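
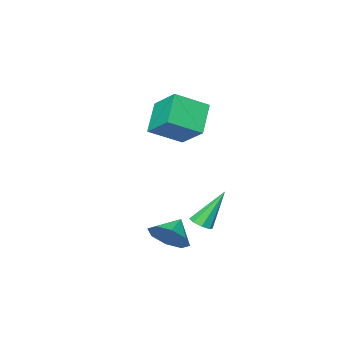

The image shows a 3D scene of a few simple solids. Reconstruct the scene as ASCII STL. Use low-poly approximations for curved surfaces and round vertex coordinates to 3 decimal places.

solid 
facet normal -0.593 -0.437 0.677
outer loop
vertex 0.798 -0.948 3.212
vertex -0.721 -0.234 2.342
vertex 0.692 -2.523 2.103
endloop
endfacet
facet normal 0.803 -0.378 0.460
outer loop
vertex 1.801 -1.706 0.838
vertex 0.798 -0.948 3.212
vertex 0.692 -2.523 2.103
endloop
endfacet
facet normal -0.593 -0.437 0.676
outer loop
vertex 0.692 -2.523 2.103
vertex -0.721 -0.234 2.342
vertex -0.826 -1.809 1.233
endloop
endfacet
facet normal -0.054 -0.816 -0.575
outer loop
vertex -0.826 -1.809 1.233
vertex 1.801 -1.706 0.838
vertex 0.692 -2.523 2.103
endloop
endfacet
facet normal 0.054 0.816 0.575
outer loop
vertex 0.798 -0.948 3.212
vertex 0.388 0.583 1.077
vertex -0.721 -0.234 2.342
endloop
endfacet
facet normal 0.804 -0.378 0.460
outer loop
vertex 1.906 -0.131 1.947
vertex 0.798 -0.948 3.212
vertex 1.801 -1.706 0.838
endloop
endfacet
facet normal 0.054 0.816 0.575
outer loop
vertex 1.906 -0.131 1.947
vertex 0.388 0.583 1.077
vertex 0.798 -0.948 3.212
endloop
endfacet
facet normal -0.803 0.378 -0.460
outer loop
vertex -0.721 -0.234 2.342
vertex 0.388 0.583 1.077
vertex -0.826 -1.809 1.233
endloop
endfacet
facet normal -0.054 -0.816 -0.575
outer loop
vertex 0.282 -0.992 -0.032
vertex 1.801 -1.706 0.838
vertex -0.826 -1.809 1.233
endloop
endfacet
facet normal -0.804 0.378 -0.460
outer loop
vertex -0.826 -1.809 1.233
vertex 0.388 0.583 1.077
vertex 0.282 -0.992 -0.032
endloop
endfacet
facet normal 0.593 0.437 -0.677
outer loop
vertex 0.282 -0.992 -0.032
vertex 1.906 -0.131 1.947
vertex 1.801 -1.706 0.838
endloop
endfacet
facet normal 0.593 0.436 -0.677
outer loop
vertex 0.388 0.583 1.077
vertex 1.906 -0.131 1.947
vertex 0.282 -0.992 -0.032
endloop
endfacet
facet normal 0.789 0.257 -0.558
outer loop
vertex 4.972 2.755 -2.717
vertex 4.343 2.881 -3.549
vertex 4.686 3.504 -2.776
endloop
endfacet
facet normal -0.088 0.045 0.995
outer loop
vertex 4.972 2.755 -2.717
vertex 4.686 3.504 -2.776
vertex 3.357 2.559 -2.851
endloop
endfacet
facet normal 0.789 0.257 -0.558
outer loop
vertex 4.686 3.504 -2.776
vertex 4.343 2.881 -3.549
vertex 4.199 3.888 -3.288
endloop
endfacet
facet normal -0.403 0.506 0.763
outer loop
vertex 4.686 3.504 -2.776
vertex 4.199 3.888 -3.288
vertex 3.357 2.559 -2.851
endloop
endfacet
facet normal 0.789 0.257 -0.558
outer loop
vertex 4.199 3.888 -3.288
vertex 4.343 2.881 -3.549
vertex 3.797 3.682 -3.952
endloop
endfacet
facet normal -0.765 0.578 0.284
outer loop
vertex 4.199 3.888 -3.288
vertex 3.797 3.682 -3.952
vertex 3.357 2.559 -2.851
endloop
endfacet
facet normal 0.789 0.257 -0.558
outer loop
vertex 3.797 3.682 -3.952
vertex 4.343 2.881 -3.549
vertex 3.714 3.006 -4.38
endloop
endfacet
facet normal -0.962 0.220 -0.160
outer loop
vertex 3.797 3.682 -3.952
vertex 3.714 3.006 -4.38
vertex 3.357 2.559 -2.851
endloop
endfacet
facet normal 0.789 0.258 -0.558
outer loop
vertex 3.714 3.006 -4.38
vertex 4.343 2.881 -3.549
vertex 4.0 2.258 -4.321
endloop
endfacet
facet normal -0.879 -0.361 -0.311
outer loop
vertex 3.714 3.006 -4.38
vertex 4.0 2.258 -4.321
vertex 3.357 2.559 -2.851
endloop
endfacet
facet normal 0.789 0.257 -0.558
outer loop
vertex 4.0 2.258 -4.321
vertex 4.343 2.881 -3.549
vertex 4.487 1.874 -3.809
endloop
endfacet
facet normal -0.565 -0.821 -0.079
outer loop
vertex 4.0 2.258 -4.321
vertex 4.487 1.874 -3.809
vertex 3.357 2.559 -2.851
endloop
endfacet
facet normal 0.789 0.257 -0.558
outer loop
vertex 4.487 1.874 -3.809
vertex 4.343 2.881 -3.549
vertex 4.89 2.08 -3.145
endloop
endfacet
facet normal -0.203 -0.894 0.400
outer loop
vertex 4.487 1.874 -3.809
vertex 4.89 2.08 -3.145
vertex 3.357 2.559 -2.851
endloop
endfacet
facet normal 0.789 0.258 -0.558
outer loop
vertex 4.89 2.08 -3.145
vertex 4.343 2.881 -3.549
vertex 4.972 2.755 -2.717
endloop
endfacet
facet normal -0.005 -0.535 0.845
outer loop
vertex 4.89 2.08 -3.145
vertex 4.972 2.755 -2.717
vertex 3.357 2.559 -2.851
endloop
endfacet
facet normal 0.486 -0.190 -0.853
outer loop
vertex 2.622 2.521 -3.274
vertex 2.098 2.444 -3.555
vertex 2.46 2.911 -3.453
endloop
endfacet
facet normal 0.654 0.523 0.547
outer loop
vertex 2.622 2.521 -3.274
vertex 2.46 2.911 -3.453
vertex 1.042 2.856 -1.705
endloop
endfacet
facet normal 0.486 -0.190 -0.853
outer loop
vertex 2.46 2.911 -3.453
vertex 2.098 2.444 -3.555
vertex 2.086 3.028 -3.692
endloop
endfacet
facet normal 0.186 0.966 0.181
outer loop
vertex 2.46 2.911 -3.453
vertex 2.086 3.028 -3.692
vertex 1.042 2.856 -1.705
endloop
endfacet
facet normal 0.486 -0.190 -0.853
outer loop
vertex 2.086 3.028 -3.692
vertex 2.098 2.444 -3.555
vertex 1.719 2.803 -3.851
endloop
endfacet
facet normal -0.462 0.871 -0.167
outer loop
vertex 2.086 3.028 -3.692
vertex 1.719 2.803 -3.851
vertex 1.042 2.856 -1.705
endloop
endfacet
facet normal 0.486 -0.190 -0.853
outer loop
vertex 1.719 2.803 -3.851
vertex 2.098 2.444 -3.555
vertex 1.574 2.368 -3.837
endloop
endfacet
facet normal -0.910 0.294 -0.294
outer loop
vertex 1.719 2.803 -3.851
vertex 1.574 2.368 -3.837
vertex 1.042 2.856 -1.705
endloop
endfacet
facet normal 0.486 -0.190 -0.853
outer loop
vertex 1.574 2.368 -3.837
vertex 2.098 2.444 -3.555
vertex 1.735 1.977 -3.658
endloop
endfacet
facet normal -0.896 -0.426 -0.126
outer loop
vertex 1.574 2.368 -3.837
vertex 1.735 1.977 -3.658
vertex 1.042 2.856 -1.705
endloop
endfacet
facet normal 0.486 -0.190 -0.853
outer loop
vertex 1.735 1.977 -3.658
vertex 2.098 2.444 -3.555
vertex 2.109 1.86 -3.419
endloop
endfacet
facet normal -0.427 -0.872 0.241
outer loop
vertex 1.735 1.977 -3.658
vertex 2.109 1.86 -3.419
vertex 1.042 2.856 -1.705
endloop
endfacet
facet normal 0.487 -0.189 -0.853
outer loop
vertex 2.109 1.86 -3.419
vertex 2.098 2.444 -3.555
vertex 2.477 2.085 -3.259
endloop
endfacet
facet normal 0.220 -0.778 0.589
outer loop
vertex 2.109 1.86 -3.419
vertex 2.477 2.085 -3.259
vertex 1.042 2.856 -1.705
endloop
endfacet
facet normal 0.486 -0.191 -0.853
outer loop
vertex 2.477 2.085 -3.259
vertex 2.098 2.444 -3.555
vertex 2.622 2.521 -3.274
endloop
endfacet
facet normal 0.669 -0.198 0.716
outer loop
vertex 2.477 2.085 -3.259
vertex 2.622 2.521 -3.274
vertex 1.042 2.856 -1.705
endloop
endfacet

endsolid


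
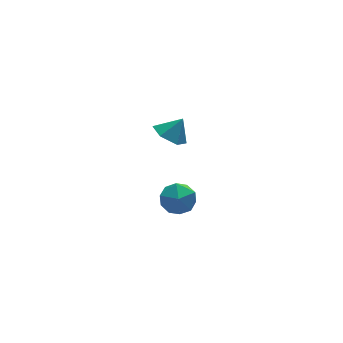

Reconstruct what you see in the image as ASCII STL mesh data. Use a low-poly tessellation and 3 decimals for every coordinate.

solid 
facet normal -0.477 0.562 0.676
outer loop
vertex -2.315 1.622 -3.579
vertex -2.928 0.815 -3.34
vertex -2.033 0.959 -2.828
endloop
endfacet
facet normal 0.201 0.771 0.605
outer loop
vertex -2.315 1.622 -3.579
vertex -2.033 0.959 -2.828
vertex -1.326 1.307 -3.507
endloop
endfacet
facet normal 0.308 0.948 -0.079
outer loop
vertex -2.315 1.622 -3.579
vertex -1.326 1.307 -3.507
vertex -1.783 1.378 -4.44
endloop
endfacet
facet normal -0.306 0.849 -0.430
outer loop
vertex -2.315 1.622 -3.579
vertex -1.783 1.378 -4.44
vertex -2.773 1.074 -4.336
endloop
endfacet
facet normal -0.791 0.611 0.036
outer loop
vertex -2.315 1.622 -3.579
vertex -2.773 1.074 -4.336
vertex -2.928 0.815 -3.34
endloop
endfacet
facet normal 0.620 0.213 0.755
outer loop
vertex -1.326 1.307 -3.507
vertex -2.033 0.959 -2.828
vertex -1.327 0.306 -3.224
endloop
endfacet
facet normal -0.478 -0.124 0.870
outer loop
vertex -2.033 0.959 -2.828
vertex -2.928 0.815 -3.34
vertex -2.317 0.002 -3.12
endloop
endfacet
facet normal -0.985 -0.046 -0.165
outer loop
vertex -2.928 0.815 -3.34
vertex -2.773 1.074 -4.336
vertex -2.774 0.073 -4.053
endloop
endfacet
facet normal -0.201 0.340 -0.919
outer loop
vertex -2.773 1.074 -4.336
vertex -1.783 1.378 -4.44
vertex -2.067 0.421 -4.732
endloop
endfacet
facet normal 0.792 0.500 -0.350
outer loop
vertex -1.783 1.378 -4.44
vertex -1.326 1.307 -3.507
vertex -1.172 0.565 -4.22
endloop
endfacet
facet normal 0.306 -0.849 0.430
outer loop
vertex -1.785 -0.242 -3.981
vertex -1.327 0.306 -3.224
vertex -2.317 0.002 -3.12
endloop
endfacet
facet normal -0.308 -0.948 0.079
outer loop
vertex -1.785 -0.242 -3.981
vertex -2.317 0.002 -3.12
vertex -2.774 0.073 -4.053
endloop
endfacet
facet normal -0.201 -0.771 -0.605
outer loop
vertex -1.785 -0.242 -3.981
vertex -2.774 0.073 -4.053
vertex -2.067 0.421 -4.732
endloop
endfacet
facet normal 0.477 -0.562 -0.676
outer loop
vertex -1.785 -0.242 -3.981
vertex -2.067 0.421 -4.732
vertex -1.172 0.565 -4.22
endloop
endfacet
facet normal 0.791 -0.611 -0.036
outer loop
vertex -1.785 -0.242 -3.981
vertex -1.172 0.565 -4.22
vertex -1.327 0.306 -3.224
endloop
endfacet
facet normal 0.201 -0.340 0.919
outer loop
vertex -2.317 0.002 -3.12
vertex -1.327 0.306 -3.224
vertex -2.033 0.959 -2.828
endloop
endfacet
facet normal -0.792 -0.500 0.350
outer loop
vertex -2.774 0.073 -4.053
vertex -2.317 0.002 -3.12
vertex -2.928 0.815 -3.34
endloop
endfacet
facet normal -0.620 -0.213 -0.755
outer loop
vertex -2.067 0.421 -4.732
vertex -2.774 0.073 -4.053
vertex -2.773 1.074 -4.336
endloop
endfacet
facet normal 0.478 0.124 -0.870
outer loop
vertex -1.172 0.565 -4.22
vertex -2.067 0.421 -4.732
vertex -1.783 1.378 -4.44
endloop
endfacet
facet normal 0.985 0.046 0.165
outer loop
vertex -1.327 0.306 -3.224
vertex -1.172 0.565 -4.22
vertex -1.326 1.307 -3.507
endloop
endfacet
facet normal -0.582 -0.005 -0.813
outer loop
vertex -2.258 0.122 1.663
vertex -2.902 -0.323 2.127
vertex -2.895 0.587 2.116
endloop
endfacet
facet normal 0.671 0.710 0.215
outer loop
vertex -2.258 0.122 1.663
vertex -2.895 0.587 2.116
vertex -2.238 -0.317 3.053
endloop
endfacet
facet normal -0.582 -0.005 -0.813
outer loop
vertex -2.895 0.587 2.116
vertex -2.902 -0.323 2.127
vertex -3.539 0.143 2.58
endloop
endfacet
facet normal 0.003 0.721 0.693
outer loop
vertex -2.895 0.587 2.116
vertex -3.539 0.143 2.58
vertex -2.238 -0.317 3.053
endloop
endfacet
facet normal -0.582 -0.005 -0.813
outer loop
vertex -3.539 0.143 2.58
vertex -2.902 -0.323 2.127
vertex -3.546 -0.767 2.591
endloop
endfacet
facet normal -0.337 0.014 0.941
outer loop
vertex -3.539 0.143 2.58
vertex -3.546 -0.767 2.591
vertex -2.238 -0.317 3.053
endloop
endfacet
facet normal -0.583 -0.004 -0.813
outer loop
vertex -3.546 -0.767 2.591
vertex -2.902 -0.323 2.127
vertex -2.909 -1.233 2.137
endloop
endfacet
facet normal -0.009 -0.704 0.710
outer loop
vertex -3.546 -0.767 2.591
vertex -2.909 -1.233 2.137
vertex -2.238 -0.317 3.053
endloop
endfacet
facet normal -0.583 -0.004 -0.813
outer loop
vertex -2.909 -1.233 2.137
vertex -2.902 -0.323 2.127
vertex -2.265 -0.788 1.673
endloop
endfacet
facet normal 0.660 -0.715 0.231
outer loop
vertex -2.909 -1.233 2.137
vertex -2.265 -0.788 1.673
vertex -2.238 -0.317 3.053
endloop
endfacet
facet normal -0.583 -0.004 -0.813
outer loop
vertex -2.265 -0.788 1.673
vertex -2.902 -0.323 2.127
vertex -2.258 0.122 1.663
endloop
endfacet
facet normal 1.000 -0.008 -0.017
outer loop
vertex -2.265 -0.788 1.673
vertex -2.258 0.122 1.663
vertex -2.238 -0.317 3.053
endloop
endfacet

endsolid


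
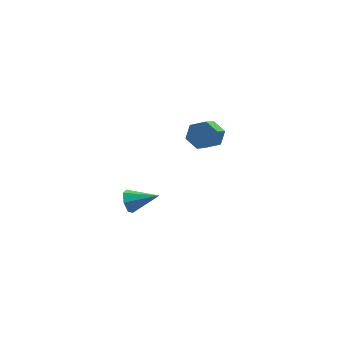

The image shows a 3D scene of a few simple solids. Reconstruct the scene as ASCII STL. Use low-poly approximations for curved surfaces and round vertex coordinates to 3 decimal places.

solid 
facet normal 0.269 0.703 -0.658
outer loop
vertex 2.195 3.211 -3.097
vertex 1.95 2.801 -3.635
vertex 1.511 3.271 -3.312
endloop
endfacet
facet normal -0.155 0.707 0.690
outer loop
vertex 2.195 3.211 -3.097
vertex 1.511 3.271 -3.312
vertex 1.636 1.75 -1.727
endloop
endfacet
facet normal -0.155 0.707 0.690
outer loop
vertex 1.636 1.75 -1.727
vertex 1.511 3.271 -3.312
vertex 0.951 1.81 -1.942
endloop
endfacet
facet normal -0.268 -0.702 0.659
outer loop
vertex 1.636 1.75 -1.727
vertex 0.951 1.81 -1.942
vertex 1.39 1.339 -2.265
endloop
endfacet
facet normal 0.269 0.703 -0.658
outer loop
vertex 1.511 3.271 -3.312
vertex 1.95 2.801 -3.635
vertex 1.265 2.861 -3.851
endloop
endfacet
facet normal -0.900 0.426 0.087
outer loop
vertex 1.511 3.271 -3.312
vertex 1.265 2.861 -3.851
vertex 0.951 1.81 -1.942
endloop
endfacet
facet normal -0.901 0.425 0.086
outer loop
vertex 0.951 1.81 -1.942
vertex 1.265 2.861 -3.851
vertex 0.706 1.399 -2.48
endloop
endfacet
facet normal -0.269 -0.702 0.659
outer loop
vertex 0.951 1.81 -1.942
vertex 0.706 1.399 -2.48
vertex 1.39 1.339 -2.265
endloop
endfacet
facet normal 0.269 0.702 -0.659
outer loop
vertex 1.265 2.861 -3.851
vertex 1.95 2.801 -3.635
vertex 1.704 2.39 -4.173
endloop
endfacet
facet normal -0.745 -0.282 -0.604
outer loop
vertex 1.265 2.861 -3.851
vertex 1.704 2.39 -4.173
vertex 0.706 1.399 -2.48
endloop
endfacet
facet normal -0.746 -0.281 -0.604
outer loop
vertex 0.706 1.399 -2.48
vertex 1.704 2.39 -4.173
vertex 1.145 0.929 -2.803
endloop
endfacet
facet normal -0.269 -0.703 0.658
outer loop
vertex 0.706 1.399 -2.48
vertex 1.145 0.929 -2.803
vertex 1.39 1.339 -2.265
endloop
endfacet
facet normal 0.268 0.702 -0.659
outer loop
vertex 1.704 2.39 -4.173
vertex 1.95 2.801 -3.635
vertex 2.389 2.33 -3.958
endloop
endfacet
facet normal 0.155 -0.707 -0.690
outer loop
vertex 1.704 2.39 -4.173
vertex 2.389 2.33 -3.958
vertex 1.145 0.929 -2.803
endloop
endfacet
facet normal 0.155 -0.707 -0.690
outer loop
vertex 1.145 0.929 -2.803
vertex 2.389 2.33 -3.958
vertex 1.829 0.869 -2.588
endloop
endfacet
facet normal -0.269 -0.703 0.658
outer loop
vertex 1.145 0.929 -2.803
vertex 1.829 0.869 -2.588
vertex 1.39 1.339 -2.265
endloop
endfacet
facet normal 0.269 0.702 -0.659
outer loop
vertex 2.389 2.33 -3.958
vertex 1.95 2.801 -3.635
vertex 2.634 2.741 -3.42
endloop
endfacet
facet normal 0.901 -0.425 -0.085
outer loop
vertex 2.389 2.33 -3.958
vertex 2.634 2.741 -3.42
vertex 1.829 0.869 -2.588
endloop
endfacet
facet normal 0.901 -0.426 -0.087
outer loop
vertex 1.829 0.869 -2.588
vertex 2.634 2.741 -3.42
vertex 2.075 1.279 -2.049
endloop
endfacet
facet normal -0.269 -0.703 0.658
outer loop
vertex 1.829 0.869 -2.588
vertex 2.075 1.279 -2.049
vertex 1.39 1.339 -2.265
endloop
endfacet
facet normal 0.269 0.703 -0.658
outer loop
vertex 2.634 2.741 -3.42
vertex 1.95 2.801 -3.635
vertex 2.195 3.211 -3.097
endloop
endfacet
facet normal 0.746 0.281 0.604
outer loop
vertex 2.634 2.741 -3.42
vertex 2.195 3.211 -3.097
vertex 2.075 1.279 -2.049
endloop
endfacet
facet normal 0.745 0.282 0.604
outer loop
vertex 2.075 1.279 -2.049
vertex 2.195 3.211 -3.097
vertex 1.636 1.75 -1.727
endloop
endfacet
facet normal -0.269 -0.702 0.659
outer loop
vertex 2.075 1.279 -2.049
vertex 1.636 1.75 -1.727
vertex 1.39 1.339 -2.265
endloop
endfacet
facet normal -0.905 0.195 -0.378
outer loop
vertex -1.976 -3.081 -2.466
vertex -2.221 -3.268 -1.975
vertex -2.049 -2.732 -2.111
endloop
endfacet
facet normal 0.699 0.576 -0.423
outer loop
vertex -1.976 -3.081 -2.466
vertex -2.049 -2.732 -2.111
vertex -0.999 -3.532 -1.465
endloop
endfacet
facet normal -0.906 0.195 -0.377
outer loop
vertex -2.049 -2.732 -2.111
vertex -2.221 -3.268 -1.975
vertex -2.251 -2.787 -1.654
endloop
endfacet
facet normal 0.454 0.839 0.301
outer loop
vertex -2.049 -2.732 -2.111
vertex -2.251 -2.787 -1.654
vertex -0.999 -3.532 -1.465
endloop
endfacet
facet normal -0.905 0.195 -0.377
outer loop
vertex -2.251 -2.787 -1.654
vertex -2.221 -3.268 -1.975
vertex -2.431 -3.205 -1.438
endloop
endfacet
facet normal 0.112 0.418 0.902
outer loop
vertex -2.251 -2.787 -1.654
vertex -2.431 -3.205 -1.438
vertex -0.999 -3.532 -1.465
endloop
endfacet
facet normal -0.905 0.196 -0.377
outer loop
vertex -2.431 -3.205 -1.438
vertex -2.221 -3.268 -1.975
vertex -2.453 -3.671 -1.627
endloop
endfacet
facet normal -0.068 -0.372 0.926
outer loop
vertex -2.431 -3.205 -1.438
vertex -2.453 -3.671 -1.627
vertex -0.999 -3.532 -1.465
endloop
endfacet
facet normal -0.905 0.195 -0.378
outer loop
vertex -2.453 -3.671 -1.627
vertex -2.221 -3.268 -1.975
vertex -2.3 -3.834 -2.078
endloop
endfacet
facet normal 0.050 -0.934 0.354
outer loop
vertex -2.453 -3.671 -1.627
vertex -2.3 -3.834 -2.078
vertex -0.999 -3.532 -1.465
endloop
endfacet
facet normal -0.905 0.195 -0.379
outer loop
vertex -2.3 -3.834 -2.078
vertex -2.221 -3.268 -1.975
vertex -2.087 -3.571 -2.451
endloop
endfacet
facet normal 0.376 -0.845 -0.381
outer loop
vertex -2.3 -3.834 -2.078
vertex -2.087 -3.571 -2.451
vertex -0.999 -3.532 -1.465
endloop
endfacet
facet normal -0.905 0.194 -0.378
outer loop
vertex -2.087 -3.571 -2.451
vertex -2.221 -3.268 -1.975
vertex -1.976 -3.081 -2.466
endloop
endfacet
facet normal 0.665 -0.173 -0.727
outer loop
vertex -2.087 -3.571 -2.451
vertex -1.976 -3.081 -2.466
vertex -0.999 -3.532 -1.465
endloop
endfacet

endsolid


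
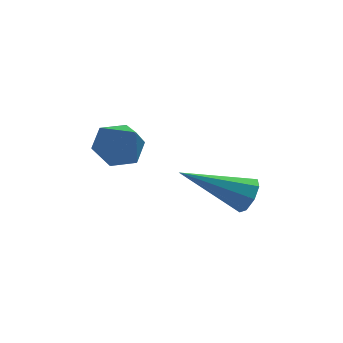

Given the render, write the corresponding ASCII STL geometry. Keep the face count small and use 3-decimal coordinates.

solid 
facet normal 0.889 0.019 -0.457
outer loop
vertex -0.191 2.407 -3.772
vertex -0.451 2.62 -4.269
vertex -0.205 2.866 -3.78
endloop
endfacet
facet normal 0.214 0.024 0.976
outer loop
vertex -0.191 2.407 -3.772
vertex -0.205 2.866 -3.78
vertex -2.309 2.58 -3.311
endloop
endfacet
facet normal 0.889 0.019 -0.457
outer loop
vertex -0.205 2.866 -3.78
vertex -0.451 2.62 -4.269
vertex -0.363 3.181 -4.074
endloop
endfacet
facet normal 0.064 0.698 0.713
outer loop
vertex -0.205 2.866 -3.78
vertex -0.363 3.181 -4.074
vertex -2.309 2.58 -3.311
endloop
endfacet
facet normal 0.889 0.020 -0.458
outer loop
vertex -0.363 3.181 -4.074
vertex -0.451 2.62 -4.269
vertex -0.573 3.167 -4.482
endloop
endfacet
facet normal -0.258 0.961 0.100
outer loop
vertex -0.363 3.181 -4.074
vertex -0.573 3.167 -4.482
vertex -2.309 2.58 -3.311
endloop
endfacet
facet normal 0.888 0.019 -0.459
outer loop
vertex -0.573 3.167 -4.482
vertex -0.451 2.62 -4.269
vertex -0.712 2.833 -4.765
endloop
endfacet
facet normal -0.561 0.659 -0.502
outer loop
vertex -0.573 3.167 -4.482
vertex -0.712 2.833 -4.765
vertex -2.309 2.58 -3.311
endloop
endfacet
facet normal 0.888 0.019 -0.459
outer loop
vertex -0.712 2.833 -4.765
vertex -0.451 2.62 -4.269
vertex -0.698 2.374 -4.757
endloop
endfacet
facet normal -0.670 -0.033 -0.742
outer loop
vertex -0.712 2.833 -4.765
vertex -0.698 2.374 -4.757
vertex -2.309 2.58 -3.311
endloop
endfacet
facet normal 0.888 0.020 -0.459
outer loop
vertex -0.698 2.374 -4.757
vertex -0.451 2.62 -4.269
vertex -0.539 2.059 -4.463
endloop
endfacet
facet normal -0.520 -0.708 -0.478
outer loop
vertex -0.698 2.374 -4.757
vertex -0.539 2.059 -4.463
vertex -2.309 2.58 -3.311
endloop
endfacet
facet normal 0.889 0.019 -0.458
outer loop
vertex -0.539 2.059 -4.463
vertex -0.451 2.62 -4.269
vertex -0.329 2.073 -4.055
endloop
endfacet
facet normal -0.198 -0.971 0.135
outer loop
vertex -0.539 2.059 -4.463
vertex -0.329 2.073 -4.055
vertex -2.309 2.58 -3.311
endloop
endfacet
facet normal 0.889 0.020 -0.457
outer loop
vertex -0.329 2.073 -4.055
vertex -0.451 2.62 -4.269
vertex -0.191 2.407 -3.772
endloop
endfacet
facet normal 0.106 -0.668 0.737
outer loop
vertex -0.329 2.073 -4.055
vertex -0.191 2.407 -3.772
vertex -2.309 2.58 -3.311
endloop
endfacet
facet normal -0.319 0.637 -0.701
outer loop
vertex -3.204 2.646 -2.172
vertex -3.897 2.365 -2.112
vertex -3.688 2.943 -1.682
endloop
endfacet
facet normal 0.764 0.350 0.542
outer loop
vertex -3.204 2.646 -2.172
vertex -3.688 2.943 -1.682
vertex -3.423 1.415 -1.068
endloop
endfacet
facet normal -0.318 0.637 -0.702
outer loop
vertex -3.688 2.943 -1.682
vertex -3.897 2.365 -2.112
vertex -4.381 2.663 -1.622
endloop
endfacet
facet normal -0.066 0.362 0.930
outer loop
vertex -3.688 2.943 -1.682
vertex -4.381 2.663 -1.622
vertex -3.423 1.415 -1.068
endloop
endfacet
facet normal -0.318 0.637 -0.702
outer loop
vertex -4.381 2.663 -1.622
vertex -3.897 2.365 -2.112
vertex -4.59 2.085 -2.052
endloop
endfacet
facet normal -0.703 -0.243 0.668
outer loop
vertex -4.381 2.663 -1.622
vertex -4.59 2.085 -2.052
vertex -3.423 1.415 -1.068
endloop
endfacet
facet normal -0.319 0.639 -0.700
outer loop
vertex -4.59 2.085 -2.052
vertex -3.897 2.365 -2.112
vertex -4.107 1.788 -2.543
endloop
endfacet
facet normal -0.510 -0.860 0.019
outer loop
vertex -4.59 2.085 -2.052
vertex -4.107 1.788 -2.543
vertex -3.423 1.415 -1.068
endloop
endfacet
facet normal -0.318 0.639 -0.701
outer loop
vertex -4.107 1.788 -2.543
vertex -3.897 2.365 -2.112
vertex -3.414 2.068 -2.602
endloop
endfacet
facet normal 0.321 -0.872 -0.369
outer loop
vertex -4.107 1.788 -2.543
vertex -3.414 2.068 -2.602
vertex -3.423 1.415 -1.068
endloop
endfacet
facet normal -0.319 0.638 -0.701
outer loop
vertex -3.414 2.068 -2.602
vertex -3.897 2.365 -2.112
vertex -3.204 2.646 -2.172
endloop
endfacet
facet normal 0.957 -0.267 -0.108
outer loop
vertex -3.414 2.068 -2.602
vertex -3.204 2.646 -2.172
vertex -3.423 1.415 -1.068
endloop
endfacet

endsolid


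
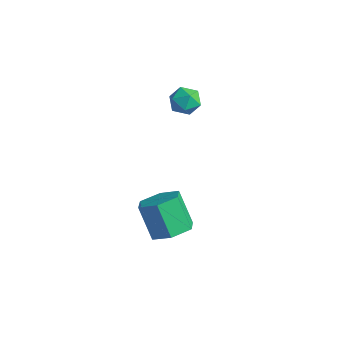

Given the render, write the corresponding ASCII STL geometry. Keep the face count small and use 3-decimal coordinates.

solid 
facet normal 0.535 0.005 -0.845
outer loop
vertex -0.997 0.749 -3.914
vertex -1.615 1.294 -4.302
vertex -0.909 1.653 -3.853
endloop
endfacet
facet normal 0.839 -0.118 0.531
outer loop
vertex -0.997 0.749 -3.914
vertex -0.909 1.653 -3.853
vertex -1.848 0.741 -2.571
endloop
endfacet
facet normal 0.839 -0.118 0.531
outer loop
vertex -1.848 0.741 -2.571
vertex -0.909 1.653 -3.853
vertex -1.76 1.645 -2.509
endloop
endfacet
facet normal -0.535 -0.006 0.845
outer loop
vertex -1.848 0.741 -2.571
vertex -1.76 1.645 -2.509
vertex -2.465 1.286 -2.958
endloop
endfacet
facet normal 0.534 0.006 -0.845
outer loop
vertex -0.909 1.653 -3.853
vertex -1.615 1.294 -4.302
vertex -1.527 2.198 -4.24
endloop
endfacet
facet normal 0.504 0.801 0.324
outer loop
vertex -0.909 1.653 -3.853
vertex -1.527 2.198 -4.24
vertex -1.76 1.645 -2.509
endloop
endfacet
facet normal 0.504 0.801 0.324
outer loop
vertex -1.76 1.645 -2.509
vertex -1.527 2.198 -4.24
vertex -2.377 2.19 -2.897
endloop
endfacet
facet normal -0.535 -0.005 0.845
outer loop
vertex -1.76 1.645 -2.509
vertex -2.377 2.19 -2.897
vertex -2.465 1.286 -2.958
endloop
endfacet
facet normal 0.535 0.006 -0.845
outer loop
vertex -1.527 2.198 -4.24
vertex -1.615 1.294 -4.302
vertex -2.232 1.839 -4.689
endloop
endfacet
facet normal -0.336 0.919 -0.207
outer loop
vertex -1.527 2.198 -4.24
vertex -2.232 1.839 -4.689
vertex -2.377 2.19 -2.897
endloop
endfacet
facet normal -0.336 0.919 -0.207
outer loop
vertex -2.377 2.19 -2.897
vertex -2.232 1.839 -4.689
vertex -3.083 1.831 -3.346
endloop
endfacet
facet normal -0.535 -0.005 0.845
outer loop
vertex -2.377 2.19 -2.897
vertex -3.083 1.831 -3.346
vertex -2.465 1.286 -2.958
endloop
endfacet
facet normal 0.535 0.006 -0.845
outer loop
vertex -2.232 1.839 -4.689
vertex -1.615 1.294 -4.302
vertex -2.32 0.935 -4.751
endloop
endfacet
facet normal -0.839 0.118 -0.531
outer loop
vertex -2.232 1.839 -4.689
vertex -2.32 0.935 -4.751
vertex -3.083 1.831 -3.346
endloop
endfacet
facet normal -0.839 0.118 -0.531
outer loop
vertex -3.083 1.831 -3.346
vertex -2.32 0.935 -4.751
vertex -3.171 0.927 -3.407
endloop
endfacet
facet normal -0.535 -0.005 0.845
outer loop
vertex -3.083 1.831 -3.346
vertex -3.171 0.927 -3.407
vertex -2.465 1.286 -2.958
endloop
endfacet
facet normal 0.535 0.005 -0.845
outer loop
vertex -2.32 0.935 -4.751
vertex -1.615 1.294 -4.302
vertex -1.703 0.39 -4.363
endloop
endfacet
facet normal -0.504 -0.801 -0.324
outer loop
vertex -2.32 0.935 -4.751
vertex -1.703 0.39 -4.363
vertex -3.171 0.927 -3.407
endloop
endfacet
facet normal -0.504 -0.801 -0.324
outer loop
vertex -3.171 0.927 -3.407
vertex -1.703 0.39 -4.363
vertex -2.553 0.382 -3.02
endloop
endfacet
facet normal -0.534 -0.006 0.845
outer loop
vertex -3.171 0.927 -3.407
vertex -2.553 0.382 -3.02
vertex -2.465 1.286 -2.958
endloop
endfacet
facet normal 0.535 0.005 -0.845
outer loop
vertex -1.703 0.39 -4.363
vertex -1.615 1.294 -4.302
vertex -0.997 0.749 -3.914
endloop
endfacet
facet normal 0.336 -0.919 0.207
outer loop
vertex -1.703 0.39 -4.363
vertex -0.997 0.749 -3.914
vertex -2.553 0.382 -3.02
endloop
endfacet
facet normal 0.336 -0.919 0.207
outer loop
vertex -2.553 0.382 -3.02
vertex -0.997 0.749 -3.914
vertex -1.848 0.741 -2.571
endloop
endfacet
facet normal -0.535 -0.006 0.845
outer loop
vertex -2.553 0.382 -3.02
vertex -1.848 0.741 -2.571
vertex -2.465 1.286 -2.958
endloop
endfacet
facet normal 0.055 0.357 0.933
outer loop
vertex -3.545 4.026 1.39
vertex -3.963 3.505 1.614
vertex -3.264 3.418 1.606
endloop
endfacet
facet normal 0.651 0.503 0.569
outer loop
vertex -3.545 4.026 1.39
vertex -3.264 3.418 1.606
vertex -3.011 3.739 1.033
endloop
endfacet
facet normal 0.470 0.883 -0.007
outer loop
vertex -3.545 4.026 1.39
vertex -3.011 3.739 1.033
vertex -3.553 4.025 0.685
endloop
endfacet
facet normal -0.238 0.971 0.001
outer loop
vertex -3.545 4.026 1.39
vertex -3.553 4.025 0.685
vertex -4.142 3.88 1.045
endloop
endfacet
facet normal -0.494 0.646 0.581
outer loop
vertex -3.545 4.026 1.39
vertex -4.142 3.88 1.045
vertex -3.963 3.505 1.614
endloop
endfacet
facet normal 0.931 -0.115 0.347
outer loop
vertex -3.011 3.739 1.033
vertex -3.264 3.418 1.606
vertex -3.098 3.04 1.035
endloop
endfacet
facet normal -0.033 -0.351 0.936
outer loop
vertex -3.264 3.418 1.606
vertex -3.963 3.505 1.614
vertex -3.687 2.895 1.395
endloop
endfacet
facet normal -0.923 0.116 0.367
outer loop
vertex -3.963 3.505 1.614
vertex -4.142 3.88 1.045
vertex -4.229 3.181 1.047
endloop
endfacet
facet normal -0.509 0.643 -0.573
outer loop
vertex -4.142 3.88 1.045
vertex -3.553 4.025 0.685
vertex -3.976 3.502 0.474
endloop
endfacet
facet normal 0.639 0.499 -0.585
outer loop
vertex -3.553 4.025 0.685
vertex -3.011 3.739 1.033
vertex -3.277 3.415 0.466
endloop
endfacet
facet normal 0.238 -0.971 -0.001
outer loop
vertex -3.695 2.894 0.69
vertex -3.098 3.04 1.035
vertex -3.687 2.895 1.395
endloop
endfacet
facet normal -0.470 -0.883 0.007
outer loop
vertex -3.695 2.894 0.69
vertex -3.687 2.895 1.395
vertex -4.229 3.181 1.047
endloop
endfacet
facet normal -0.651 -0.503 -0.569
outer loop
vertex -3.695 2.894 0.69
vertex -4.229 3.181 1.047
vertex -3.976 3.502 0.474
endloop
endfacet
facet normal -0.055 -0.357 -0.933
outer loop
vertex -3.695 2.894 0.69
vertex -3.976 3.502 0.474
vertex -3.277 3.415 0.466
endloop
endfacet
facet normal 0.494 -0.646 -0.581
outer loop
vertex -3.695 2.894 0.69
vertex -3.277 3.415 0.466
vertex -3.098 3.04 1.035
endloop
endfacet
facet normal 0.509 -0.643 0.573
outer loop
vertex -3.687 2.895 1.395
vertex -3.098 3.04 1.035
vertex -3.264 3.418 1.606
endloop
endfacet
facet normal -0.639 -0.499 0.585
outer loop
vertex -4.229 3.181 1.047
vertex -3.687 2.895 1.395
vertex -3.963 3.505 1.614
endloop
endfacet
facet normal -0.931 0.115 -0.347
outer loop
vertex -3.976 3.502 0.474
vertex -4.229 3.181 1.047
vertex -4.142 3.88 1.045
endloop
endfacet
facet normal 0.033 0.351 -0.936
outer loop
vertex -3.277 3.415 0.466
vertex -3.976 3.502 0.474
vertex -3.553 4.025 0.685
endloop
endfacet
facet normal 0.923 -0.116 -0.367
outer loop
vertex -3.098 3.04 1.035
vertex -3.277 3.415 0.466
vertex -3.011 3.739 1.033
endloop
endfacet

endsolid


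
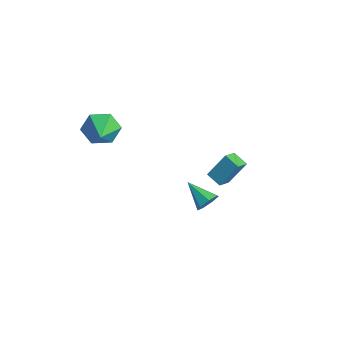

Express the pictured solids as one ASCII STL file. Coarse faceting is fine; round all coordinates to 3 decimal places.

solid 
facet normal -0.878 0.291 -0.381
outer loop
vertex -3.127 -3.009 0.072
vertex -3.614 -3.424 0.878
vertex -3.304 -2.442 0.914
endloop
endfacet
facet normal 0.778 0.585 -0.230
outer loop
vertex -3.127 -3.009 0.072
vertex -3.304 -2.442 0.914
vertex -1.946 -3.976 1.602
endloop
endfacet
facet normal -0.878 0.291 -0.380
outer loop
vertex -3.304 -2.442 0.914
vertex -3.614 -3.424 0.878
vertex -3.791 -2.858 1.72
endloop
endfacet
facet normal 0.440 0.662 0.607
outer loop
vertex -3.304 -2.442 0.914
vertex -3.791 -2.858 1.72
vertex -1.946 -3.976 1.602
endloop
endfacet
facet normal -0.878 0.291 -0.380
outer loop
vertex -3.791 -2.858 1.72
vertex -3.614 -3.424 0.878
vertex -4.101 -3.839 1.685
endloop
endfacet
facet normal 0.035 -0.047 0.998
outer loop
vertex -3.791 -2.858 1.72
vertex -4.101 -3.839 1.685
vertex -1.946 -3.976 1.602
endloop
endfacet
facet normal -0.878 0.291 -0.380
outer loop
vertex -4.101 -3.839 1.685
vertex -3.614 -3.424 0.878
vertex -3.924 -4.406 0.843
endloop
endfacet
facet normal -0.032 -0.832 0.554
outer loop
vertex -4.101 -3.839 1.685
vertex -3.924 -4.406 0.843
vertex -1.946 -3.976 1.602
endloop
endfacet
facet normal -0.878 0.291 -0.380
outer loop
vertex -3.924 -4.406 0.843
vertex -3.614 -3.424 0.878
vertex -3.437 -3.99 0.037
endloop
endfacet
facet normal 0.306 -0.909 -0.284
outer loop
vertex -3.924 -4.406 0.843
vertex -3.437 -3.99 0.037
vertex -1.946 -3.976 1.602
endloop
endfacet
facet normal -0.878 0.291 -0.381
outer loop
vertex -3.437 -3.99 0.037
vertex -3.614 -3.424 0.878
vertex -3.127 -3.009 0.072
endloop
endfacet
facet normal 0.710 -0.200 -0.675
outer loop
vertex -3.437 -3.99 0.037
vertex -3.127 -3.009 0.072
vertex -1.946 -3.976 1.602
endloop
endfacet
facet normal 0.775 0.392 -0.496
outer loop
vertex 1.14 0.049 -2.434
vertex 0.766 0.612 -2.574
vertex 1.175 0.49 -2.031
endloop
endfacet
facet normal 0.304 -0.656 0.691
outer loop
vertex 1.14 0.049 -2.434
vertex 1.175 0.49 -2.031
vertex -0.466 -0.012 -1.786
endloop
endfacet
facet normal 0.775 0.392 -0.496
outer loop
vertex 1.175 0.49 -2.031
vertex 0.766 0.612 -2.574
vertex 0.902 1.023 -2.036
endloop
endfacet
facet normal 0.125 0.073 0.989
outer loop
vertex 1.175 0.49 -2.031
vertex 0.902 1.023 -2.036
vertex -0.466 -0.012 -1.786
endloop
endfacet
facet normal 0.775 0.392 -0.496
outer loop
vertex 0.902 1.023 -2.036
vertex 0.766 0.612 -2.574
vertex 0.527 1.246 -2.446
endloop
endfacet
facet normal -0.361 0.640 0.678
outer loop
vertex 0.902 1.023 -2.036
vertex 0.527 1.246 -2.446
vertex -0.466 -0.012 -1.786
endloop
endfacet
facet normal 0.776 0.392 -0.494
outer loop
vertex 0.527 1.246 -2.446
vertex 0.766 0.612 -2.574
vertex 0.333 0.992 -2.952
endloop
endfacet
facet normal -0.787 0.617 -0.008
outer loop
vertex 0.527 1.246 -2.446
vertex 0.333 0.992 -2.952
vertex -0.466 -0.012 -1.786
endloop
endfacet
facet normal 0.776 0.392 -0.495
outer loop
vertex 0.333 0.992 -2.952
vertex 0.766 0.612 -2.574
vertex 0.465 0.452 -3.173
endloop
endfacet
facet normal -0.834 0.022 -0.552
outer loop
vertex 0.333 0.992 -2.952
vertex 0.465 0.452 -3.173
vertex -0.466 -0.012 -1.786
endloop
endfacet
facet normal 0.776 0.392 -0.495
outer loop
vertex 0.465 0.452 -3.173
vertex 0.766 0.612 -2.574
vertex 0.824 0.032 -2.943
endloop
endfacet
facet normal -0.466 -0.697 -0.546
outer loop
vertex 0.465 0.452 -3.173
vertex 0.824 0.032 -2.943
vertex -0.466 -0.012 -1.786
endloop
endfacet
facet normal 0.776 0.392 -0.495
outer loop
vertex 0.824 0.032 -2.943
vertex 0.766 0.612 -2.574
vertex 1.14 0.049 -2.434
endloop
endfacet
facet normal 0.041 -0.999 0.008
outer loop
vertex 0.824 0.032 -2.943
vertex 1.14 0.049 -2.434
vertex -0.466 -0.012 -1.786
endloop
endfacet
facet normal -0.533 0.752 -0.387
outer loop
vertex -3.126 3.52 -2.576
vertex -2.332 3.896 -2.939
vertex -3.353 2.629 -3.993
endloop
endfacet
facet normal -0.835 -0.395 0.382
outer loop
vertex -2.868 1.944 -3.641
vertex -3.126 3.52 -2.576
vertex -3.353 2.629 -3.993
endloop
endfacet
facet normal -0.533 0.752 -0.387
outer loop
vertex -3.353 2.629 -3.993
vertex -2.332 3.896 -2.939
vertex -2.56 3.004 -4.357
endloop
endfacet
facet normal -0.136 -0.527 -0.839
outer loop
vertex -2.56 3.004 -4.357
vertex -2.868 1.944 -3.641
vertex -3.353 2.629 -3.993
endloop
endfacet
facet normal 0.134 0.527 0.839
outer loop
vertex -3.126 3.52 -2.576
vertex -1.847 3.211 -2.587
vertex -2.332 3.896 -2.939
endloop
endfacet
facet normal -0.835 -0.395 0.383
outer loop
vertex -2.64 2.836 -2.223
vertex -3.126 3.52 -2.576
vertex -2.868 1.944 -3.641
endloop
endfacet
facet normal 0.135 0.528 0.838
outer loop
vertex -2.64 2.836 -2.223
vertex -1.847 3.211 -2.587
vertex -3.126 3.52 -2.576
endloop
endfacet
facet normal 0.835 0.395 -0.383
outer loop
vertex -2.332 3.896 -2.939
vertex -1.847 3.211 -2.587
vertex -2.56 3.004 -4.357
endloop
endfacet
facet normal -0.134 -0.528 -0.839
outer loop
vertex -2.074 2.32 -4.004
vertex -2.868 1.944 -3.641
vertex -2.56 3.004 -4.357
endloop
endfacet
facet normal 0.835 0.396 -0.383
outer loop
vertex -2.56 3.004 -4.357
vertex -1.847 3.211 -2.587
vertex -2.074 2.32 -4.004
endloop
endfacet
facet normal 0.533 -0.752 0.387
outer loop
vertex -2.074 2.32 -4.004
vertex -2.64 2.836 -2.223
vertex -2.868 1.944 -3.641
endloop
endfacet
facet normal 0.533 -0.752 0.387
outer loop
vertex -1.847 3.211 -2.587
vertex -2.64 2.836 -2.223
vertex -2.074 2.32 -4.004
endloop
endfacet

endsolid


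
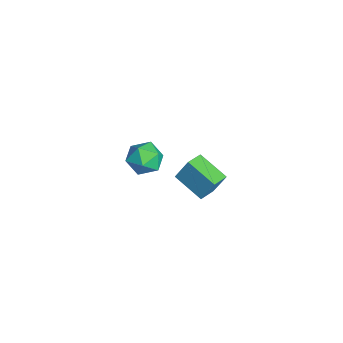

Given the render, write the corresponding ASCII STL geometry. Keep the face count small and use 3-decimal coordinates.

solid 
facet normal -0.564 -0.165 0.809
outer loop
vertex -0.5 -1.964 1.567
vertex -0.62 -2.675 1.338
vertex -0.029 -2.515 1.783
endloop
endfacet
facet normal -0.060 0.320 0.946
outer loop
vertex -0.5 -1.964 1.567
vertex -0.029 -2.515 1.783
vertex 0.247 -1.842 1.573
endloop
endfacet
facet normal -0.144 0.860 0.489
outer loop
vertex -0.5 -1.964 1.567
vertex 0.247 -1.842 1.573
vertex -0.173 -1.586 0.998
endloop
endfacet
facet normal -0.701 0.710 0.069
outer loop
vertex -0.5 -1.964 1.567
vertex -0.173 -1.586 0.998
vertex -0.709 -2.101 0.852
endloop
endfacet
facet normal -0.961 0.076 0.266
outer loop
vertex -0.5 -1.964 1.567
vertex -0.709 -2.101 0.852
vertex -0.62 -2.675 1.338
endloop
endfacet
facet normal 0.575 0.020 0.818
outer loop
vertex 0.247 -1.842 1.573
vertex -0.029 -2.515 1.783
vertex 0.589 -2.479 1.348
endloop
endfacet
facet normal -0.242 -0.765 0.597
outer loop
vertex -0.029 -2.515 1.783
vertex -0.62 -2.675 1.338
vertex 0.053 -2.994 1.202
endloop
endfacet
facet normal -0.883 -0.375 -0.281
outer loop
vertex -0.62 -2.675 1.338
vertex -0.709 -2.101 0.852
vertex -0.367 -2.738 0.627
endloop
endfacet
facet normal -0.462 0.651 -0.602
outer loop
vertex -0.709 -2.101 0.852
vertex -0.173 -1.586 0.998
vertex -0.091 -2.065 0.417
endloop
endfacet
facet normal 0.440 0.895 0.077
outer loop
vertex -0.173 -1.586 0.998
vertex 0.247 -1.842 1.573
vertex 0.5 -1.905 0.862
endloop
endfacet
facet normal 0.701 -0.710 -0.069
outer loop
vertex 0.38 -2.616 0.633
vertex 0.589 -2.479 1.348
vertex 0.053 -2.994 1.202
endloop
endfacet
facet normal 0.144 -0.860 -0.489
outer loop
vertex 0.38 -2.616 0.633
vertex 0.053 -2.994 1.202
vertex -0.367 -2.738 0.627
endloop
endfacet
facet normal 0.060 -0.320 -0.946
outer loop
vertex 0.38 -2.616 0.633
vertex -0.367 -2.738 0.627
vertex -0.091 -2.065 0.417
endloop
endfacet
facet normal 0.564 0.165 -0.809
outer loop
vertex 0.38 -2.616 0.633
vertex -0.091 -2.065 0.417
vertex 0.5 -1.905 0.862
endloop
endfacet
facet normal 0.961 -0.076 -0.266
outer loop
vertex 0.38 -2.616 0.633
vertex 0.5 -1.905 0.862
vertex 0.589 -2.479 1.348
endloop
endfacet
facet normal 0.462 -0.651 0.602
outer loop
vertex 0.053 -2.994 1.202
vertex 0.589 -2.479 1.348
vertex -0.029 -2.515 1.783
endloop
endfacet
facet normal -0.440 -0.895 -0.077
outer loop
vertex -0.367 -2.738 0.627
vertex 0.053 -2.994 1.202
vertex -0.62 -2.675 1.338
endloop
endfacet
facet normal -0.575 -0.020 -0.818
outer loop
vertex -0.091 -2.065 0.417
vertex -0.367 -2.738 0.627
vertex -0.709 -2.101 0.852
endloop
endfacet
facet normal 0.242 0.765 -0.597
outer loop
vertex 0.5 -1.905 0.862
vertex -0.091 -2.065 0.417
vertex -0.173 -1.586 0.998
endloop
endfacet
facet normal 0.883 0.375 0.281
outer loop
vertex 0.589 -2.479 1.348
vertex 0.5 -1.905 0.862
vertex 0.247 -1.842 1.573
endloop
endfacet
facet normal -0.660 0.710 -0.246
outer loop
vertex -3.635 0.569 -2.885
vertex -2.585 1.358 -3.426
vertex -3.782 0.093 -3.865
endloop
endfacet
facet normal -0.740 -0.555 0.381
outer loop
vertex -3.215 -0.518 -3.654
vertex -3.635 0.569 -2.885
vertex -3.782 0.093 -3.865
endloop
endfacet
facet normal -0.660 0.710 -0.246
outer loop
vertex -3.782 0.093 -3.865
vertex -2.585 1.358 -3.426
vertex -2.733 0.881 -4.406
endloop
endfacet
facet normal -0.135 -0.433 -0.891
outer loop
vertex -2.733 0.881 -4.406
vertex -3.215 -0.518 -3.654
vertex -3.782 0.093 -3.865
endloop
endfacet
facet normal 0.134 0.433 0.892
outer loop
vertex -3.635 0.569 -2.885
vertex -2.018 0.747 -3.215
vertex -2.585 1.358 -3.426
endloop
endfacet
facet normal -0.739 -0.556 0.382
outer loop
vertex -3.067 -0.041 -2.674
vertex -3.635 0.569 -2.885
vertex -3.215 -0.518 -3.654
endloop
endfacet
facet normal 0.134 0.433 0.891
outer loop
vertex -3.067 -0.041 -2.674
vertex -2.018 0.747 -3.215
vertex -3.635 0.569 -2.885
endloop
endfacet
facet normal 0.740 0.555 -0.382
outer loop
vertex -2.585 1.358 -3.426
vertex -2.018 0.747 -3.215
vertex -2.733 0.881 -4.406
endloop
endfacet
facet normal -0.134 -0.433 -0.891
outer loop
vertex -2.165 0.271 -4.195
vertex -3.215 -0.518 -3.654
vertex -2.733 0.881 -4.406
endloop
endfacet
facet normal 0.739 0.556 -0.381
outer loop
vertex -2.733 0.881 -4.406
vertex -2.018 0.747 -3.215
vertex -2.165 0.271 -4.195
endloop
endfacet
facet normal 0.660 -0.710 0.246
outer loop
vertex -2.165 0.271 -4.195
vertex -3.067 -0.041 -2.674
vertex -3.215 -0.518 -3.654
endloop
endfacet
facet normal 0.660 -0.710 0.246
outer loop
vertex -2.018 0.747 -3.215
vertex -3.067 -0.041 -2.674
vertex -2.165 0.271 -4.195
endloop
endfacet

endsolid


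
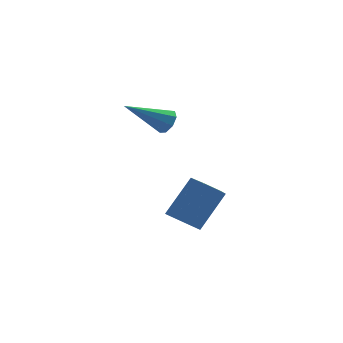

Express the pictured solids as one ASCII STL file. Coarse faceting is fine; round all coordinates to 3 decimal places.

solid 
facet normal -0.541 -0.401 -0.739
outer loop
vertex -1.113 -1.294 -1.796
vertex -1.486 -0.682 -1.855
vertex -0.887 -0.777 -2.242
endloop
endfacet
facet normal 0.780 -0.567 -0.262
outer loop
vertex -1.113 -1.294 -1.796
vertex -0.887 -0.777 -2.242
vertex -0.14 -0.571 -0.465
endloop
endfacet
facet normal 0.781 -0.567 -0.262
outer loop
vertex -0.14 -0.571 -0.465
vertex -0.887 -0.777 -2.242
vertex 0.086 -0.053 -0.912
endloop
endfacet
facet normal 0.540 0.402 0.739
outer loop
vertex -0.14 -0.571 -0.465
vertex 0.086 -0.053 -0.912
vertex -0.514 0.042 -0.525
endloop
endfacet
facet normal -0.541 -0.402 -0.739
outer loop
vertex -0.887 -0.777 -2.242
vertex -1.486 -0.682 -1.855
vertex -1.26 -0.164 -2.302
endloop
endfacet
facet normal 0.663 0.338 -0.669
outer loop
vertex -0.887 -0.777 -2.242
vertex -1.26 -0.164 -2.302
vertex 0.086 -0.053 -0.912
endloop
endfacet
facet normal 0.662 0.340 -0.668
outer loop
vertex 0.086 -0.053 -0.912
vertex -1.26 -0.164 -2.302
vertex -0.288 0.559 -0.971
endloop
endfacet
facet normal 0.540 0.402 0.739
outer loop
vertex 0.086 -0.053 -0.912
vertex -0.288 0.559 -0.971
vertex -0.514 0.042 -0.525
endloop
endfacet
facet normal -0.540 -0.402 -0.739
outer loop
vertex -1.26 -0.164 -2.302
vertex -1.486 -0.682 -1.855
vertex -1.86 -0.069 -1.915
endloop
endfacet
facet normal -0.118 0.906 -0.406
outer loop
vertex -1.26 -0.164 -2.302
vertex -1.86 -0.069 -1.915
vertex -0.288 0.559 -0.971
endloop
endfacet
facet normal -0.118 0.906 -0.406
outer loop
vertex -0.288 0.559 -0.971
vertex -1.86 -0.069 -1.915
vertex -0.887 0.654 -0.584
endloop
endfacet
facet normal 0.541 0.401 0.739
outer loop
vertex -0.288 0.559 -0.971
vertex -0.887 0.654 -0.584
vertex -0.514 0.042 -0.525
endloop
endfacet
facet normal -0.540 -0.402 -0.739
outer loop
vertex -1.86 -0.069 -1.915
vertex -1.486 -0.682 -1.855
vertex -2.086 -0.587 -1.468
endloop
endfacet
facet normal -0.781 0.567 0.263
outer loop
vertex -1.86 -0.069 -1.915
vertex -2.086 -0.587 -1.468
vertex -0.887 0.654 -0.584
endloop
endfacet
facet normal -0.781 0.567 0.262
outer loop
vertex -0.887 0.654 -0.584
vertex -2.086 -0.587 -1.468
vertex -1.113 0.137 -0.138
endloop
endfacet
facet normal 0.541 0.401 0.739
outer loop
vertex -0.887 0.654 -0.584
vertex -1.113 0.137 -0.138
vertex -0.514 0.042 -0.525
endloop
endfacet
facet normal -0.540 -0.402 -0.739
outer loop
vertex -2.086 -0.587 -1.468
vertex -1.486 -0.682 -1.855
vertex -1.712 -1.199 -1.409
endloop
endfacet
facet normal -0.661 -0.340 0.669
outer loop
vertex -2.086 -0.587 -1.468
vertex -1.712 -1.199 -1.409
vertex -1.113 0.137 -0.138
endloop
endfacet
facet normal -0.663 -0.338 0.668
outer loop
vertex -1.113 0.137 -0.138
vertex -1.712 -1.199 -1.409
vertex -0.74 -0.476 -0.078
endloop
endfacet
facet normal 0.541 0.402 0.739
outer loop
vertex -1.113 0.137 -0.138
vertex -0.74 -0.476 -0.078
vertex -0.514 0.042 -0.525
endloop
endfacet
facet normal -0.541 -0.401 -0.739
outer loop
vertex -1.712 -1.199 -1.409
vertex -1.486 -0.682 -1.855
vertex -1.113 -1.294 -1.796
endloop
endfacet
facet normal 0.118 -0.906 0.406
outer loop
vertex -1.712 -1.199 -1.409
vertex -1.113 -1.294 -1.796
vertex -0.74 -0.476 -0.078
endloop
endfacet
facet normal 0.118 -0.906 0.406
outer loop
vertex -0.74 -0.476 -0.078
vertex -1.113 -1.294 -1.796
vertex -0.14 -0.571 -0.465
endloop
endfacet
facet normal 0.540 0.402 0.739
outer loop
vertex -0.74 -0.476 -0.078
vertex -0.14 -0.571 -0.465
vertex -0.514 0.042 -0.525
endloop
endfacet
facet normal 0.826 0.142 -0.545
outer loop
vertex -1.606 0.245 2.857
vertex -1.894 0.52 2.492
vertex -1.621 0.65 2.94
endloop
endfacet
facet normal 0.324 -0.178 0.929
outer loop
vertex -1.606 0.245 2.857
vertex -1.621 0.65 2.94
vertex -3.406 0.26 3.488
endloop
endfacet
facet normal 0.827 0.142 -0.545
outer loop
vertex -1.621 0.65 2.94
vertex -1.894 0.52 2.492
vertex -1.796 0.979 2.76
endloop
endfacet
facet normal 0.140 0.532 0.835
outer loop
vertex -1.621 0.65 2.94
vertex -1.796 0.979 2.76
vertex -3.406 0.26 3.488
endloop
endfacet
facet normal 0.827 0.141 -0.544
outer loop
vertex -1.796 0.979 2.76
vertex -1.894 0.52 2.492
vertex -2.028 1.038 2.423
endloop
endfacet
facet normal -0.254 0.908 0.334
outer loop
vertex -1.796 0.979 2.76
vertex -2.028 1.038 2.423
vertex -3.406 0.26 3.488
endloop
endfacet
facet normal 0.827 0.142 -0.544
outer loop
vertex -2.028 1.038 2.423
vertex -1.894 0.52 2.492
vertex -2.181 0.795 2.127
endloop
endfacet
facet normal -0.625 0.730 -0.276
outer loop
vertex -2.028 1.038 2.423
vertex -2.181 0.795 2.127
vertex -3.406 0.26 3.488
endloop
endfacet
facet normal 0.827 0.142 -0.544
outer loop
vertex -2.181 0.795 2.127
vertex -1.894 0.52 2.492
vertex -2.166 0.39 2.044
endloop
endfacet
facet normal -0.759 0.104 -0.643
outer loop
vertex -2.181 0.795 2.127
vertex -2.166 0.39 2.044
vertex -3.406 0.26 3.488
endloop
endfacet
facet normal 0.827 0.143 -0.544
outer loop
vertex -2.166 0.39 2.044
vertex -1.894 0.52 2.492
vertex -1.991 0.061 2.224
endloop
endfacet
facet normal -0.575 -0.606 -0.549
outer loop
vertex -2.166 0.39 2.044
vertex -1.991 0.061 2.224
vertex -3.406 0.26 3.488
endloop
endfacet
facet normal 0.827 0.143 -0.544
outer loop
vertex -1.991 0.061 2.224
vertex -1.894 0.52 2.492
vertex -1.759 0.002 2.561
endloop
endfacet
facet normal -0.181 -0.982 -0.048
outer loop
vertex -1.991 0.061 2.224
vertex -1.759 0.002 2.561
vertex -3.406 0.26 3.488
endloop
endfacet
facet normal 0.827 0.143 -0.545
outer loop
vertex -1.759 0.002 2.561
vertex -1.894 0.52 2.492
vertex -1.606 0.245 2.857
endloop
endfacet
facet normal 0.190 -0.805 0.562
outer loop
vertex -1.759 0.002 2.561
vertex -1.606 0.245 2.857
vertex -3.406 0.26 3.488
endloop
endfacet

endsolid


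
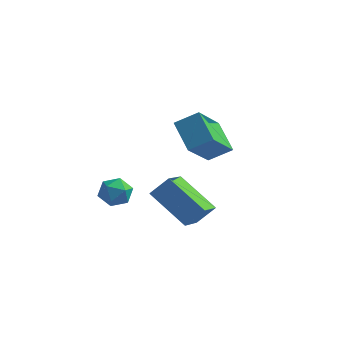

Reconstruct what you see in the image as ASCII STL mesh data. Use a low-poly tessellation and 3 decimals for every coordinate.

solid 
facet normal -0.622 0.554 0.554
outer loop
vertex 1.61 2.159 4.642
vertex 1.78 3.76 3.232
vertex 0.76 1.76 4.087
endloop
endfacet
facet normal -0.080 -0.748 0.659
outer loop
vertex 1.68 0.94 3.268
vertex 1.61 2.159 4.642
vertex 0.76 1.76 4.087
endloop
endfacet
facet normal -0.622 0.554 0.553
outer loop
vertex 0.76 1.76 4.087
vertex 1.78 3.76 3.232
vertex 0.931 3.361 2.677
endloop
endfacet
facet normal -0.779 -0.365 -0.509
outer loop
vertex 0.931 3.361 2.677
vertex 1.68 0.94 3.268
vertex 0.76 1.76 4.087
endloop
endfacet
facet normal 0.779 0.366 0.509
outer loop
vertex 1.61 2.159 4.642
vertex 2.7 2.94 2.413
vertex 1.78 3.76 3.232
endloop
endfacet
facet normal -0.080 -0.748 0.659
outer loop
vertex 2.529 1.339 3.823
vertex 1.61 2.159 4.642
vertex 1.68 0.94 3.268
endloop
endfacet
facet normal 0.779 0.365 0.509
outer loop
vertex 2.529 1.339 3.823
vertex 2.7 2.94 2.413
vertex 1.61 2.159 4.642
endloop
endfacet
facet normal 0.080 0.748 -0.659
outer loop
vertex 1.78 3.76 3.232
vertex 2.7 2.94 2.413
vertex 0.931 3.361 2.677
endloop
endfacet
facet normal -0.779 -0.365 -0.509
outer loop
vertex 1.85 2.541 1.858
vertex 1.68 0.94 3.268
vertex 0.931 3.361 2.677
endloop
endfacet
facet normal 0.080 0.748 -0.659
outer loop
vertex 0.931 3.361 2.677
vertex 2.7 2.94 2.413
vertex 1.85 2.541 1.858
endloop
endfacet
facet normal 0.622 -0.554 -0.554
outer loop
vertex 1.85 2.541 1.858
vertex 2.529 1.339 3.823
vertex 1.68 0.94 3.268
endloop
endfacet
facet normal 0.622 -0.554 -0.554
outer loop
vertex 2.7 2.94 2.413
vertex 2.529 1.339 3.823
vertex 1.85 2.541 1.858
endloop
endfacet
facet normal -0.811 0.218 0.543
outer loop
vertex 1.649 -0.788 2.724
vertex 1.537 0.591 2.003
vertex 1.062 -1.205 2.016
endloop
endfacet
facet normal 0.071 -0.884 0.462
outer loop
vertex 2.643 -1.631 0.957
vertex 1.649 -0.788 2.724
vertex 1.062 -1.205 2.016
endloop
endfacet
facet normal -0.811 0.218 0.543
outer loop
vertex 1.062 -1.205 2.016
vertex 1.537 0.591 2.003
vertex 0.95 0.173 1.295
endloop
endfacet
facet normal -0.581 -0.414 -0.701
outer loop
vertex 0.95 0.173 1.295
vertex 2.643 -1.631 0.957
vertex 1.062 -1.205 2.016
endloop
endfacet
facet normal 0.581 0.414 0.701
outer loop
vertex 1.649 -0.788 2.724
vertex 3.118 0.165 0.944
vertex 1.537 0.591 2.003
endloop
endfacet
facet normal 0.072 -0.884 0.462
outer loop
vertex 3.23 -1.213 1.665
vertex 1.649 -0.788 2.724
vertex 2.643 -1.631 0.957
endloop
endfacet
facet normal 0.581 0.414 0.701
outer loop
vertex 3.23 -1.213 1.665
vertex 3.118 0.165 0.944
vertex 1.649 -0.788 2.724
endloop
endfacet
facet normal -0.072 0.884 -0.462
outer loop
vertex 1.537 0.591 2.003
vertex 3.118 0.165 0.944
vertex 0.95 0.173 1.295
endloop
endfacet
facet normal -0.581 -0.414 -0.701
outer loop
vertex 2.531 -0.252 0.236
vertex 2.643 -1.631 0.957
vertex 0.95 0.173 1.295
endloop
endfacet
facet normal -0.071 0.884 -0.462
outer loop
vertex 0.95 0.173 1.295
vertex 3.118 0.165 0.944
vertex 2.531 -0.252 0.236
endloop
endfacet
facet normal 0.811 -0.218 -0.543
outer loop
vertex 2.531 -0.252 0.236
vertex 3.23 -1.213 1.665
vertex 2.643 -1.631 0.957
endloop
endfacet
facet normal 0.811 -0.218 -0.543
outer loop
vertex 3.118 0.165 0.944
vertex 3.23 -1.213 1.665
vertex 2.531 -0.252 0.236
endloop
endfacet
facet normal -0.388 0.657 0.646
outer loop
vertex -0.158 -1.159 2.259
vertex -0.58 -1.662 2.517
vertex 0.059 -1.559 2.796
endloop
endfacet
facet normal 0.290 0.820 0.493
outer loop
vertex -0.158 -1.159 2.259
vertex 0.059 -1.559 2.796
vertex 0.503 -1.401 2.272
endloop
endfacet
facet normal 0.340 0.916 -0.213
outer loop
vertex -0.158 -1.159 2.259
vertex 0.503 -1.401 2.272
vertex 0.138 -1.406 1.67
endloop
endfacet
facet normal -0.307 0.813 -0.495
outer loop
vertex -0.158 -1.159 2.259
vertex 0.138 -1.406 1.67
vertex -0.531 -1.567 1.821
endloop
endfacet
facet normal -0.756 0.653 0.036
outer loop
vertex -0.158 -1.159 2.259
vertex -0.531 -1.567 1.821
vertex -0.58 -1.662 2.517
endloop
endfacet
facet normal 0.696 0.261 0.669
outer loop
vertex 0.503 -1.401 2.272
vertex 0.059 -1.559 2.796
vertex 0.491 -2.053 2.539
endloop
endfacet
facet normal -0.400 -0.004 0.917
outer loop
vertex 0.059 -1.559 2.796
vertex -0.58 -1.662 2.517
vertex -0.178 -2.214 2.69
endloop
endfacet
facet normal -0.997 -0.011 -0.072
outer loop
vertex -0.58 -1.662 2.517
vertex -0.531 -1.567 1.821
vertex -0.543 -2.219 2.088
endloop
endfacet
facet normal -0.270 0.248 -0.930
outer loop
vertex -0.531 -1.567 1.821
vertex 0.138 -1.406 1.67
vertex -0.099 -2.061 1.564
endloop
endfacet
facet normal 0.776 0.417 -0.474
outer loop
vertex 0.138 -1.406 1.67
vertex 0.503 -1.401 2.272
vertex 0.54 -1.958 1.843
endloop
endfacet
facet normal 0.307 -0.813 0.495
outer loop
vertex 0.118 -2.461 2.101
vertex 0.491 -2.053 2.539
vertex -0.178 -2.214 2.69
endloop
endfacet
facet normal -0.340 -0.916 0.213
outer loop
vertex 0.118 -2.461 2.101
vertex -0.178 -2.214 2.69
vertex -0.543 -2.219 2.088
endloop
endfacet
facet normal -0.290 -0.820 -0.493
outer loop
vertex 0.118 -2.461 2.101
vertex -0.543 -2.219 2.088
vertex -0.099 -2.061 1.564
endloop
endfacet
facet normal 0.388 -0.657 -0.646
outer loop
vertex 0.118 -2.461 2.101
vertex -0.099 -2.061 1.564
vertex 0.54 -1.958 1.843
endloop
endfacet
facet normal 0.756 -0.653 -0.036
outer loop
vertex 0.118 -2.461 2.101
vertex 0.54 -1.958 1.843
vertex 0.491 -2.053 2.539
endloop
endfacet
facet normal 0.270 -0.248 0.930
outer loop
vertex -0.178 -2.214 2.69
vertex 0.491 -2.053 2.539
vertex 0.059 -1.559 2.796
endloop
endfacet
facet normal -0.776 -0.417 0.474
outer loop
vertex -0.543 -2.219 2.088
vertex -0.178 -2.214 2.69
vertex -0.58 -1.662 2.517
endloop
endfacet
facet normal -0.696 -0.261 -0.669
outer loop
vertex -0.099 -2.061 1.564
vertex -0.543 -2.219 2.088
vertex -0.531 -1.567 1.821
endloop
endfacet
facet normal 0.400 0.004 -0.917
outer loop
vertex 0.54 -1.958 1.843
vertex -0.099 -2.061 1.564
vertex 0.138 -1.406 1.67
endloop
endfacet
facet normal 0.997 0.011 0.072
outer loop
vertex 0.491 -2.053 2.539
vertex 0.54 -1.958 1.843
vertex 0.503 -1.401 2.272
endloop
endfacet

endsolid


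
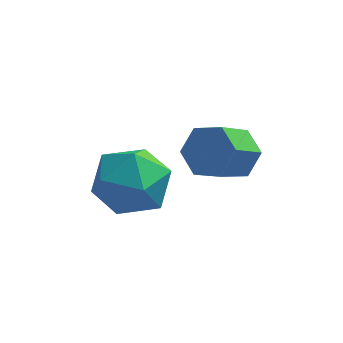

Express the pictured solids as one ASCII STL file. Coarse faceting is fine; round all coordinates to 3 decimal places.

solid 
facet normal 0.439 0.648 -0.622
outer loop
vertex 1.305 0.959 -2.089
vertex 0.993 0.547 -2.739
vertex 0.562 1.168 -2.396
endloop
endfacet
facet normal -0.083 0.719 0.690
outer loop
vertex 1.305 0.959 -2.089
vertex 0.562 1.168 -2.396
vertex 0.699 0.065 -1.231
endloop
endfacet
facet normal -0.083 0.719 0.690
outer loop
vertex 0.699 0.065 -1.231
vertex 0.562 1.168 -2.396
vertex -0.044 0.274 -1.538
endloop
endfacet
facet normal -0.439 -0.648 0.622
outer loop
vertex 0.699 0.065 -1.231
vertex -0.044 0.274 -1.538
vertex 0.387 -0.347 -1.881
endloop
endfacet
facet normal 0.440 0.648 -0.621
outer loop
vertex 0.562 1.168 -2.396
vertex 0.993 0.547 -2.739
vertex 0.251 0.756 -3.046
endloop
endfacet
facet normal -0.816 0.577 0.025
outer loop
vertex 0.562 1.168 -2.396
vertex 0.251 0.756 -3.046
vertex -0.044 0.274 -1.538
endloop
endfacet
facet normal -0.816 0.578 0.025
outer loop
vertex -0.044 0.274 -1.538
vertex 0.251 0.756 -3.046
vertex -0.356 -0.138 -2.187
endloop
endfacet
facet normal -0.439 -0.648 0.622
outer loop
vertex -0.044 0.274 -1.538
vertex -0.356 -0.138 -2.187
vertex 0.387 -0.347 -1.881
endloop
endfacet
facet normal 0.440 0.648 -0.622
outer loop
vertex 0.251 0.756 -3.046
vertex 0.993 0.547 -2.739
vertex 0.681 0.135 -3.389
endloop
endfacet
facet normal -0.734 -0.141 -0.665
outer loop
vertex 0.251 0.756 -3.046
vertex 0.681 0.135 -3.389
vertex -0.356 -0.138 -2.187
endloop
endfacet
facet normal -0.734 -0.141 -0.665
outer loop
vertex -0.356 -0.138 -2.187
vertex 0.681 0.135 -3.389
vertex 0.075 -0.759 -2.531
endloop
endfacet
facet normal -0.439 -0.649 0.622
outer loop
vertex -0.356 -0.138 -2.187
vertex 0.075 -0.759 -2.531
vertex 0.387 -0.347 -1.881
endloop
endfacet
facet normal 0.439 0.648 -0.622
outer loop
vertex 0.681 0.135 -3.389
vertex 0.993 0.547 -2.739
vertex 1.424 -0.074 -3.082
endloop
endfacet
facet normal 0.083 -0.719 -0.690
outer loop
vertex 0.681 0.135 -3.389
vertex 1.424 -0.074 -3.082
vertex 0.075 -0.759 -2.531
endloop
endfacet
facet normal 0.083 -0.719 -0.690
outer loop
vertex 0.075 -0.759 -2.531
vertex 1.424 -0.074 -3.082
vertex 0.818 -0.968 -2.224
endloop
endfacet
facet normal -0.439 -0.648 0.622
outer loop
vertex 0.075 -0.759 -2.531
vertex 0.818 -0.968 -2.224
vertex 0.387 -0.347 -1.881
endloop
endfacet
facet normal 0.439 0.648 -0.622
outer loop
vertex 1.424 -0.074 -3.082
vertex 0.993 0.547 -2.739
vertex 1.736 0.338 -2.433
endloop
endfacet
facet normal 0.816 -0.578 -0.026
outer loop
vertex 1.424 -0.074 -3.082
vertex 1.736 0.338 -2.433
vertex 0.818 -0.968 -2.224
endloop
endfacet
facet normal 0.816 -0.577 -0.024
outer loop
vertex 0.818 -0.968 -2.224
vertex 1.736 0.338 -2.433
vertex 1.129 -0.556 -1.574
endloop
endfacet
facet normal -0.440 -0.648 0.621
outer loop
vertex 0.818 -0.968 -2.224
vertex 1.129 -0.556 -1.574
vertex 0.387 -0.347 -1.881
endloop
endfacet
facet normal 0.439 0.649 -0.622
outer loop
vertex 1.736 0.338 -2.433
vertex 0.993 0.547 -2.739
vertex 1.305 0.959 -2.089
endloop
endfacet
facet normal 0.734 0.141 0.665
outer loop
vertex 1.736 0.338 -2.433
vertex 1.305 0.959 -2.089
vertex 1.129 -0.556 -1.574
endloop
endfacet
facet normal 0.734 0.141 0.665
outer loop
vertex 1.129 -0.556 -1.574
vertex 1.305 0.959 -2.089
vertex 0.699 0.065 -1.231
endloop
endfacet
facet normal -0.440 -0.648 0.622
outer loop
vertex 1.129 -0.556 -1.574
vertex 0.699 0.065 -1.231
vertex 0.387 -0.347 -1.881
endloop
endfacet
facet normal -0.195 0.586 0.787
outer loop
vertex -1.375 0.561 -2.84
vertex -2.46 0.062 -2.738
vertex -1.526 -0.411 -2.154
endloop
endfacet
facet normal 0.503 0.445 0.741
outer loop
vertex -1.375 0.561 -2.84
vertex -1.526 -0.411 -2.154
vertex -0.563 -0.32 -2.862
endloop
endfacet
facet normal 0.733 0.673 0.105
outer loop
vertex -1.375 0.561 -2.84
vertex -0.563 -0.32 -2.862
vertex -0.901 0.208 -3.883
endloop
endfacet
facet normal 0.176 0.954 -0.243
outer loop
vertex -1.375 0.561 -2.84
vertex -0.901 0.208 -3.883
vertex -2.074 0.444 -3.807
endloop
endfacet
facet normal -0.397 0.900 0.178
outer loop
vertex -1.375 0.561 -2.84
vertex -2.074 0.444 -3.807
vertex -2.46 0.062 -2.738
endloop
endfacet
facet normal 0.588 -0.263 0.765
outer loop
vertex -0.563 -0.32 -2.862
vertex -1.526 -0.411 -2.154
vertex -1.146 -1.364 -2.773
endloop
endfacet
facet normal -0.543 -0.035 0.839
outer loop
vertex -1.526 -0.411 -2.154
vertex -2.46 0.062 -2.738
vertex -2.319 -1.128 -2.697
endloop
endfacet
facet normal -0.869 0.473 -0.145
outer loop
vertex -2.46 0.062 -2.738
vertex -2.074 0.444 -3.807
vertex -2.657 -0.6 -3.718
endloop
endfacet
facet normal 0.059 0.560 -0.826
outer loop
vertex -2.074 0.444 -3.807
vertex -0.901 0.208 -3.883
vertex -1.694 -0.509 -4.426
endloop
endfacet
facet normal 0.959 0.105 -0.263
outer loop
vertex -0.901 0.208 -3.883
vertex -0.563 -0.32 -2.862
vertex -0.76 -0.982 -3.842
endloop
endfacet
facet normal -0.176 -0.954 0.243
outer loop
vertex -1.845 -1.481 -3.74
vertex -1.146 -1.364 -2.773
vertex -2.319 -1.128 -2.697
endloop
endfacet
facet normal -0.733 -0.673 -0.105
outer loop
vertex -1.845 -1.481 -3.74
vertex -2.319 -1.128 -2.697
vertex -2.657 -0.6 -3.718
endloop
endfacet
facet normal -0.503 -0.445 -0.741
outer loop
vertex -1.845 -1.481 -3.74
vertex -2.657 -0.6 -3.718
vertex -1.694 -0.509 -4.426
endloop
endfacet
facet normal 0.195 -0.586 -0.787
outer loop
vertex -1.845 -1.481 -3.74
vertex -1.694 -0.509 -4.426
vertex -0.76 -0.982 -3.842
endloop
endfacet
facet normal 0.397 -0.900 -0.178
outer loop
vertex -1.845 -1.481 -3.74
vertex -0.76 -0.982 -3.842
vertex -1.146 -1.364 -2.773
endloop
endfacet
facet normal -0.059 -0.560 0.826
outer loop
vertex -2.319 -1.128 -2.697
vertex -1.146 -1.364 -2.773
vertex -1.526 -0.411 -2.154
endloop
endfacet
facet normal -0.959 -0.105 0.263
outer loop
vertex -2.657 -0.6 -3.718
vertex -2.319 -1.128 -2.697
vertex -2.46 0.062 -2.738
endloop
endfacet
facet normal -0.588 0.263 -0.765
outer loop
vertex -1.694 -0.509 -4.426
vertex -2.657 -0.6 -3.718
vertex -2.074 0.444 -3.807
endloop
endfacet
facet normal 0.543 0.035 -0.839
outer loop
vertex -0.76 -0.982 -3.842
vertex -1.694 -0.509 -4.426
vertex -0.901 0.208 -3.883
endloop
endfacet
facet normal 0.869 -0.473 0.145
outer loop
vertex -1.146 -1.364 -2.773
vertex -0.76 -0.982 -3.842
vertex -0.563 -0.32 -2.862
endloop
endfacet

endsolid


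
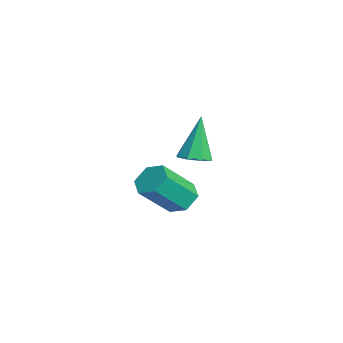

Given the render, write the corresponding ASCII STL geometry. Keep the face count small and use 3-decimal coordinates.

solid 
facet normal 0.261 -0.174 -0.949
outer loop
vertex -0.839 2.14 -0.041
vertex -1.228 1.546 -0.039
vertex -1.352 2.227 -0.198
endloop
endfacet
facet normal 0.111 0.977 0.180
outer loop
vertex -0.839 2.14 -0.041
vertex -1.352 2.227 -0.198
vertex -1.752 1.894 1.859
endloop
endfacet
facet normal 0.263 -0.174 -0.949
outer loop
vertex -1.352 2.227 -0.198
vertex -1.228 1.546 -0.039
vertex -1.792 1.915 -0.263
endloop
endfacet
facet normal -0.580 0.814 0.019
outer loop
vertex -1.352 2.227 -0.198
vertex -1.792 1.915 -0.263
vertex -1.752 1.894 1.859
endloop
endfacet
facet normal 0.262 -0.175 -0.949
outer loop
vertex -1.792 1.915 -0.263
vertex -1.228 1.546 -0.039
vertex -1.902 1.387 -0.196
endloop
endfacet
facet normal -0.978 0.206 0.020
outer loop
vertex -1.792 1.915 -0.263
vertex -1.902 1.387 -0.196
vertex -1.752 1.894 1.859
endloop
endfacet
facet normal 0.262 -0.173 -0.949
outer loop
vertex -1.902 1.387 -0.196
vertex -1.228 1.546 -0.039
vertex -1.617 0.952 -0.038
endloop
endfacet
facet normal -0.851 -0.491 0.183
outer loop
vertex -1.902 1.387 -0.196
vertex -1.617 0.952 -0.038
vertex -1.752 1.894 1.859
endloop
endfacet
facet normal 0.263 -0.174 -0.949
outer loop
vertex -1.617 0.952 -0.038
vertex -1.228 1.546 -0.039
vertex -1.104 0.865 0.12
endloop
endfacet
facet normal -0.274 -0.869 0.412
outer loop
vertex -1.617 0.952 -0.038
vertex -1.104 0.865 0.12
vertex -1.752 1.894 1.859
endloop
endfacet
facet normal 0.262 -0.174 -0.949
outer loop
vertex -1.104 0.865 0.12
vertex -1.228 1.546 -0.039
vertex -0.664 1.177 0.184
endloop
endfacet
facet normal 0.417 -0.706 0.573
outer loop
vertex -1.104 0.865 0.12
vertex -0.664 1.177 0.184
vertex -1.752 1.894 1.859
endloop
endfacet
facet normal 0.262 -0.173 -0.949
outer loop
vertex -0.664 1.177 0.184
vertex -1.228 1.546 -0.039
vertex -0.554 1.705 0.118
endloop
endfacet
facet normal 0.815 -0.098 0.571
outer loop
vertex -0.664 1.177 0.184
vertex -0.554 1.705 0.118
vertex -1.752 1.894 1.859
endloop
endfacet
facet normal 0.262 -0.175 -0.949
outer loop
vertex -0.554 1.705 0.118
vertex -1.228 1.546 -0.039
vertex -0.839 2.14 -0.041
endloop
endfacet
facet normal 0.688 0.600 0.408
outer loop
vertex -0.554 1.705 0.118
vertex -0.839 2.14 -0.041
vertex -1.752 1.894 1.859
endloop
endfacet
facet normal -0.268 0.657 -0.705
outer loop
vertex 3.551 0.374 -0.203
vertex 2.86 0.344 0.032
vertex 3.321 0.835 0.314
endloop
endfacet
facet normal 0.910 0.413 0.037
outer loop
vertex 3.551 0.374 -0.203
vertex 3.321 0.835 0.314
vertex 4.03 -0.793 1.053
endloop
endfacet
facet normal 0.910 0.413 0.037
outer loop
vertex 4.03 -0.793 1.053
vertex 3.321 0.835 0.314
vertex 3.8 -0.332 1.569
endloop
endfacet
facet normal 0.270 -0.655 0.706
outer loop
vertex 4.03 -0.793 1.053
vertex 3.8 -0.332 1.569
vertex 3.34 -0.824 1.288
endloop
endfacet
facet normal -0.268 0.657 -0.705
outer loop
vertex 3.321 0.835 0.314
vertex 2.86 0.344 0.032
vertex 2.63 0.805 0.549
endloop
endfacet
facet normal 0.182 0.754 0.631
outer loop
vertex 3.321 0.835 0.314
vertex 2.63 0.805 0.549
vertex 3.8 -0.332 1.569
endloop
endfacet
facet normal 0.183 0.754 0.631
outer loop
vertex 3.8 -0.332 1.569
vertex 2.63 0.805 0.549
vertex 3.109 -0.362 1.805
endloop
endfacet
facet normal 0.270 -0.655 0.706
outer loop
vertex 3.8 -0.332 1.569
vertex 3.109 -0.362 1.805
vertex 3.34 -0.824 1.288
endloop
endfacet
facet normal -0.270 0.656 -0.705
outer loop
vertex 2.63 0.805 0.549
vertex 2.86 0.344 0.032
vertex 2.17 0.313 0.267
endloop
endfacet
facet normal -0.729 0.341 0.594
outer loop
vertex 2.63 0.805 0.549
vertex 2.17 0.313 0.267
vertex 3.109 -0.362 1.805
endloop
endfacet
facet normal -0.729 0.341 0.594
outer loop
vertex 3.109 -0.362 1.805
vertex 2.17 0.313 0.267
vertex 2.649 -0.854 1.523
endloop
endfacet
facet normal 0.268 -0.656 0.706
outer loop
vertex 3.109 -0.362 1.805
vertex 2.649 -0.854 1.523
vertex 3.34 -0.824 1.288
endloop
endfacet
facet normal -0.270 0.655 -0.706
outer loop
vertex 2.17 0.313 0.267
vertex 2.86 0.344 0.032
vertex 2.4 -0.148 -0.249
endloop
endfacet
facet normal -0.910 -0.413 -0.037
outer loop
vertex 2.17 0.313 0.267
vertex 2.4 -0.148 -0.249
vertex 2.649 -0.854 1.523
endloop
endfacet
facet normal -0.910 -0.413 -0.037
outer loop
vertex 2.649 -0.854 1.523
vertex 2.4 -0.148 -0.249
vertex 2.879 -1.315 1.006
endloop
endfacet
facet normal 0.268 -0.657 0.705
outer loop
vertex 2.649 -0.854 1.523
vertex 2.879 -1.315 1.006
vertex 3.34 -0.824 1.288
endloop
endfacet
facet normal -0.270 0.655 -0.706
outer loop
vertex 2.4 -0.148 -0.249
vertex 2.86 0.344 0.032
vertex 3.091 -0.118 -0.485
endloop
endfacet
facet normal -0.183 -0.754 -0.631
outer loop
vertex 2.4 -0.148 -0.249
vertex 3.091 -0.118 -0.485
vertex 2.879 -1.315 1.006
endloop
endfacet
facet normal -0.182 -0.754 -0.631
outer loop
vertex 2.879 -1.315 1.006
vertex 3.091 -0.118 -0.485
vertex 3.57 -1.285 0.771
endloop
endfacet
facet normal 0.268 -0.657 0.705
outer loop
vertex 2.879 -1.315 1.006
vertex 3.57 -1.285 0.771
vertex 3.34 -0.824 1.288
endloop
endfacet
facet normal -0.268 0.656 -0.706
outer loop
vertex 3.091 -0.118 -0.485
vertex 2.86 0.344 0.032
vertex 3.551 0.374 -0.203
endloop
endfacet
facet normal 0.729 -0.341 -0.594
outer loop
vertex 3.091 -0.118 -0.485
vertex 3.551 0.374 -0.203
vertex 3.57 -1.285 0.771
endloop
endfacet
facet normal 0.729 -0.341 -0.594
outer loop
vertex 3.57 -1.285 0.771
vertex 3.551 0.374 -0.203
vertex 4.03 -0.793 1.053
endloop
endfacet
facet normal 0.270 -0.656 0.705
outer loop
vertex 3.57 -1.285 0.771
vertex 4.03 -0.793 1.053
vertex 3.34 -0.824 1.288
endloop
endfacet

endsolid


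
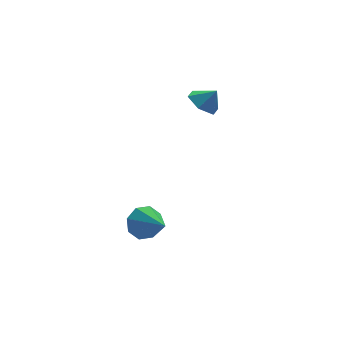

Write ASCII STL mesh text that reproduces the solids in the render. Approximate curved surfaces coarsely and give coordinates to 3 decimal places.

solid 
facet normal -0.541 0.284 -0.791
outer loop
vertex 3.289 1.702 3.345
vertex 2.739 1.042 3.484
vertex 2.596 1.814 3.859
endloop
endfacet
facet normal 0.541 0.588 0.601
outer loop
vertex 3.289 1.702 3.345
vertex 2.596 1.814 3.859
vertex 3.281 0.758 4.276
endloop
endfacet
facet normal -0.543 0.284 -0.791
outer loop
vertex 2.596 1.814 3.859
vertex 2.739 1.042 3.484
vertex 2.047 1.154 3.999
endloop
endfacet
facet normal -0.117 0.298 0.947
outer loop
vertex 2.596 1.814 3.859
vertex 2.047 1.154 3.999
vertex 3.281 0.758 4.276
endloop
endfacet
facet normal -0.542 0.284 -0.791
outer loop
vertex 2.047 1.154 3.999
vertex 2.739 1.042 3.484
vertex 2.189 0.382 3.624
endloop
endfacet
facet normal -0.333 -0.461 0.823
outer loop
vertex 2.047 1.154 3.999
vertex 2.189 0.382 3.624
vertex 3.281 0.758 4.276
endloop
endfacet
facet normal -0.542 0.284 -0.791
outer loop
vertex 2.189 0.382 3.624
vertex 2.739 1.042 3.484
vertex 2.882 0.27 3.109
endloop
endfacet
facet normal 0.111 -0.930 0.351
outer loop
vertex 2.189 0.382 3.624
vertex 2.882 0.27 3.109
vertex 3.281 0.758 4.276
endloop
endfacet
facet normal -0.541 0.284 -0.791
outer loop
vertex 2.882 0.27 3.109
vertex 2.739 1.042 3.484
vertex 3.432 0.93 2.97
endloop
endfacet
facet normal 0.769 -0.640 0.005
outer loop
vertex 2.882 0.27 3.109
vertex 3.432 0.93 2.97
vertex 3.281 0.758 4.276
endloop
endfacet
facet normal -0.541 0.284 -0.791
outer loop
vertex 3.432 0.93 2.97
vertex 2.739 1.042 3.484
vertex 3.289 1.702 3.345
endloop
endfacet
facet normal 0.984 0.119 0.130
outer loop
vertex 3.432 0.93 2.97
vertex 3.289 1.702 3.345
vertex 3.281 0.758 4.276
endloop
endfacet
facet normal -0.145 0.892 -0.428
outer loop
vertex -0.496 -0.352 -1.565
vertex -0.942 -0.758 -2.26
vertex -1.188 -0.407 -1.446
endloop
endfacet
facet normal 0.167 0.026 0.986
outer loop
vertex -0.496 -0.352 -1.565
vertex -1.188 -0.407 -1.446
vertex -0.678 -2.382 -1.48
endloop
endfacet
facet normal -0.145 0.892 -0.428
outer loop
vertex -1.188 -0.407 -1.446
vertex -0.942 -0.758 -2.26
vertex -1.735 -0.668 -1.804
endloop
endfacet
facet normal -0.494 -0.142 0.858
outer loop
vertex -1.188 -0.407 -1.446
vertex -1.735 -0.668 -1.804
vertex -0.678 -2.382 -1.48
endloop
endfacet
facet normal -0.145 0.892 -0.429
outer loop
vertex -1.735 -0.668 -1.804
vertex -0.942 -0.758 -2.26
vertex -1.818 -0.982 -2.429
endloop
endfacet
facet normal -0.829 -0.448 0.335
outer loop
vertex -1.735 -0.668 -1.804
vertex -1.818 -0.982 -2.429
vertex -0.678 -2.382 -1.48
endloop
endfacet
facet normal -0.145 0.892 -0.429
outer loop
vertex -1.818 -0.982 -2.429
vertex -0.942 -0.758 -2.26
vertex -1.387 -1.165 -2.955
endloop
endfacet
facet normal -0.643 -0.713 -0.279
outer loop
vertex -1.818 -0.982 -2.429
vertex -1.387 -1.165 -2.955
vertex -0.678 -2.382 -1.48
endloop
endfacet
facet normal -0.145 0.891 -0.429
outer loop
vertex -1.387 -1.165 -2.955
vertex -0.942 -0.758 -2.26
vertex -0.695 -1.11 -3.074
endloop
endfacet
facet normal -0.045 -0.781 -0.623
outer loop
vertex -1.387 -1.165 -2.955
vertex -0.695 -1.11 -3.074
vertex -0.678 -2.382 -1.48
endloop
endfacet
facet normal -0.144 0.892 -0.429
outer loop
vertex -0.695 -1.11 -3.074
vertex -0.942 -0.758 -2.26
vertex -0.148 -0.849 -2.716
endloop
endfacet
facet normal 0.616 -0.612 -0.495
outer loop
vertex -0.695 -1.11 -3.074
vertex -0.148 -0.849 -2.716
vertex -0.678 -2.382 -1.48
endloop
endfacet
facet normal -0.144 0.892 -0.429
outer loop
vertex -0.148 -0.849 -2.716
vertex -0.942 -0.758 -2.26
vertex -0.065 -0.535 -2.091
endloop
endfacet
facet normal 0.951 -0.307 0.028
outer loop
vertex -0.148 -0.849 -2.716
vertex -0.065 -0.535 -2.091
vertex -0.678 -2.382 -1.48
endloop
endfacet
facet normal -0.144 0.892 -0.429
outer loop
vertex -0.065 -0.535 -2.091
vertex -0.942 -0.758 -2.26
vertex -0.496 -0.352 -1.565
endloop
endfacet
facet normal 0.766 -0.042 0.642
outer loop
vertex -0.065 -0.535 -2.091
vertex -0.496 -0.352 -1.565
vertex -0.678 -2.382 -1.48
endloop
endfacet

endsolid
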